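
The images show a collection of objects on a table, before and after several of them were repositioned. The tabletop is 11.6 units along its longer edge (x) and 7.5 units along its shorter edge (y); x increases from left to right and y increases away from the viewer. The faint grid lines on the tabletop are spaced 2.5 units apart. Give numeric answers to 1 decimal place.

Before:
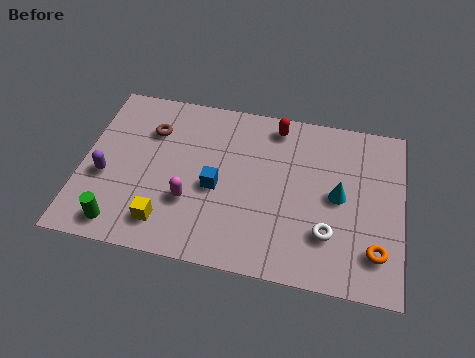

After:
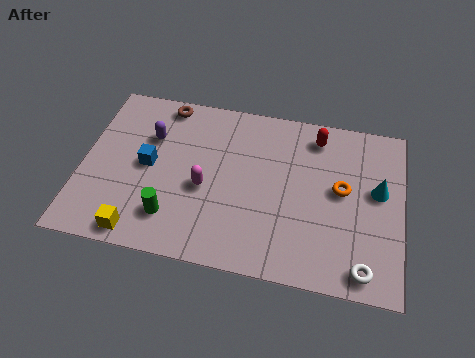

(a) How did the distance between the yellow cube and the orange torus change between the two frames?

+0.3

Before: roughly 7.5 units apart; after: 7.8. That's 0.3 units further apart.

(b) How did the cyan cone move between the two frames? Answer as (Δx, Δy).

(1.4, 0.5)

The cyan cone started near (9.3, 3.8) and ended near (10.7, 4.3).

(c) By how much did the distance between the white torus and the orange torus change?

+1.6

Before: roughly 1.7 units apart; after: 3.3. That's 1.6 units further apart.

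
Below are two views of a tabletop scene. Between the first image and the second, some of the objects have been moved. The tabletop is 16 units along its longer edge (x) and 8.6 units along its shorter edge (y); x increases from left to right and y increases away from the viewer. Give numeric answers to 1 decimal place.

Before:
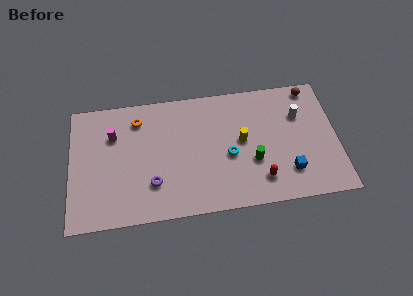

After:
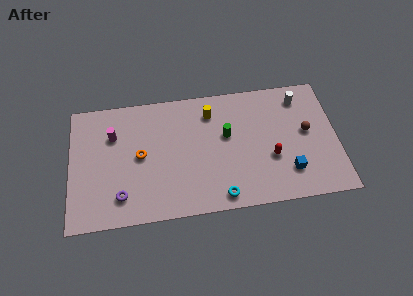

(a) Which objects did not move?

the magenta cylinder and the blue cube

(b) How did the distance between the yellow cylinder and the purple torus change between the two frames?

+1.6

Before: roughly 5.8 units apart; after: 7.4. That's 1.6 units further apart.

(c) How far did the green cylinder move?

2.5

The green cylinder was near (10.9, 3.1) before and (9.4, 5.1) after, so it travelled √(1.5² + 2.0²) ≈ 2.5 units.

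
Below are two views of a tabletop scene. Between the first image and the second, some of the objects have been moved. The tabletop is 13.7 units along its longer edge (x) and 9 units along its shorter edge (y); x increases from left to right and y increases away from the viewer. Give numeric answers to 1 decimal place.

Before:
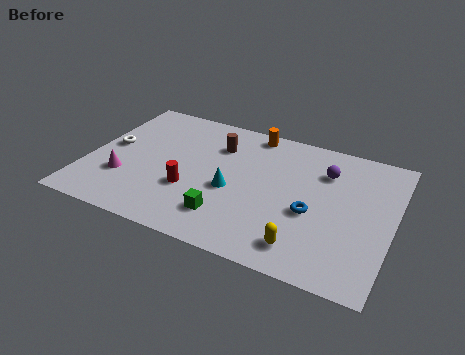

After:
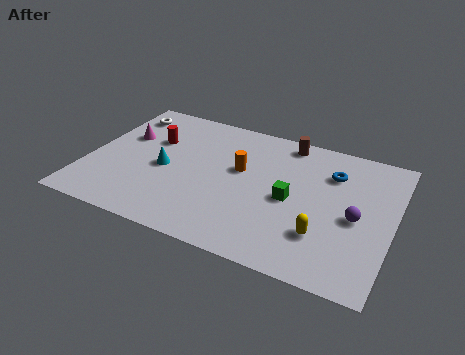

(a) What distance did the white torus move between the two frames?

2.6

The white torus moved from about (0.9, 4.8) to (1.1, 7.4), a distance of √(0.2² + 2.6²) ≈ 2.6.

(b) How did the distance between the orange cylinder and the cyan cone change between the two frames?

-0.8

The distance was about 4.3 in the first image and 3.5 in the second, so they moved 0.8 units closer together.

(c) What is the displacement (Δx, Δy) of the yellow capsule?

(0.7, 1.0)

The yellow capsule was at about (10.1, 1.5) and moved to about (10.8, 2.5).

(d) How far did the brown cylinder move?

3.3

From (5.6, 6.6) to (8.6, 8.0), the brown cylinder covered √(3.0² + 1.4²) ≈ 3.3 units.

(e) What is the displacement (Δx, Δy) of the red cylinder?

(-2.1, 2.8)

The red cylinder was at about (4.8, 3.1) and moved to about (2.7, 5.9).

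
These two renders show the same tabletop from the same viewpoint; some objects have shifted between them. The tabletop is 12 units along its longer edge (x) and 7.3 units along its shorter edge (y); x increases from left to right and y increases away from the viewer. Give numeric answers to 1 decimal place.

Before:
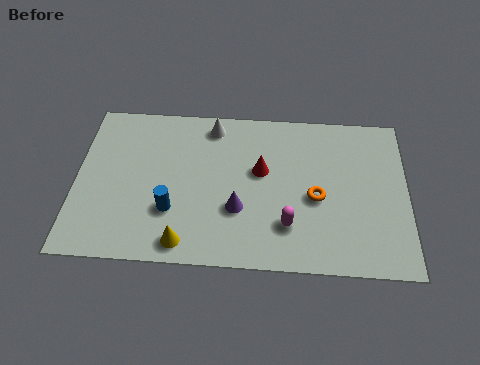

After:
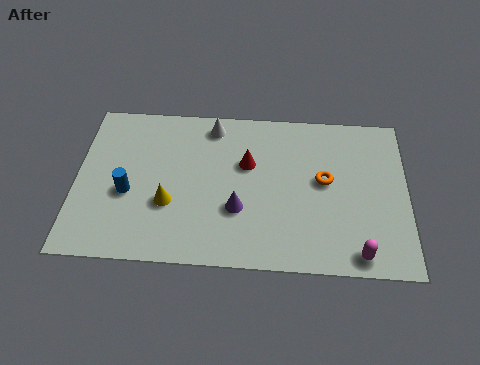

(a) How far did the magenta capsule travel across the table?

2.7

From (7.7, 1.9) to (10.2, 0.8), the magenta capsule covered √(2.5² + 1.1²) ≈ 2.7 units.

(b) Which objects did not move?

the white cone and the purple cone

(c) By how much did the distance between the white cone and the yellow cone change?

-1.5

They were about 5.5 units apart before and 4.0 after — 1.5 units closer together.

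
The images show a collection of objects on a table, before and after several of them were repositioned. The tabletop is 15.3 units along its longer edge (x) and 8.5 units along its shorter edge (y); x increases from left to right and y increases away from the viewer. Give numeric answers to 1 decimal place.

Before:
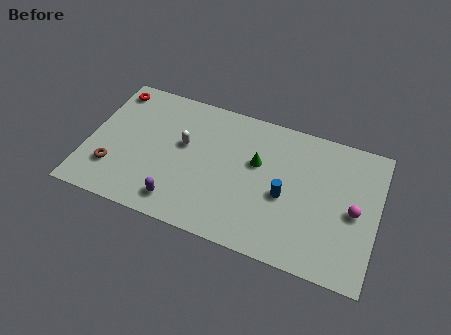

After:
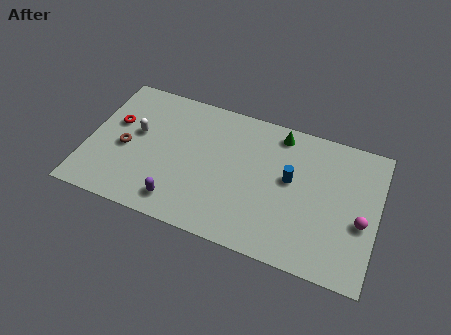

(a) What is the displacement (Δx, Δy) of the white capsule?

(-2.5, -0.1)

The white capsule was at about (5.0, 5.0) and moved to about (2.5, 4.9).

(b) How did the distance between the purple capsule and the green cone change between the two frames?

+2.3

The distance was about 5.4 in the first image and 7.7 in the second, so they moved 2.3 units further apart.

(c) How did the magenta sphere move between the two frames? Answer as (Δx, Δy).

(0.4, -0.5)

The magenta sphere started near (14.1, 4.0) and ended near (14.5, 3.5).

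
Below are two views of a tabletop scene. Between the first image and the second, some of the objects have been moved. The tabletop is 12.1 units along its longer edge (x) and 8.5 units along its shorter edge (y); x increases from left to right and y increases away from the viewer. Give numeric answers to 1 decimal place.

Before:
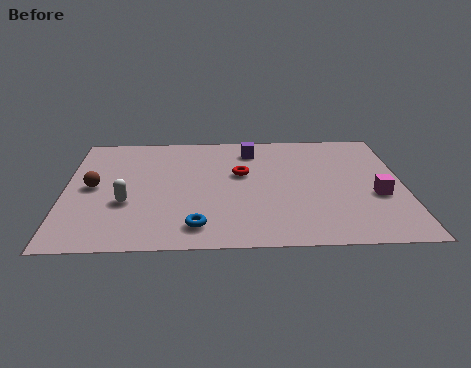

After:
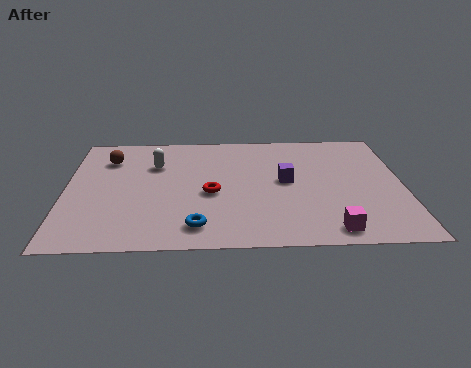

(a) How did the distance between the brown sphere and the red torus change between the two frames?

-0.8

The distance was about 5.4 in the first image and 4.6 in the second, so they moved 0.8 units closer together.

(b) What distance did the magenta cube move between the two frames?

2.9

The magenta cube moved from about (11.1, 3.3) to (9.4, 1.0), a distance of √(1.7² + 2.3²) ≈ 2.9.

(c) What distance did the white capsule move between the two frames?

3.0

The white capsule was near (2.2, 3.1) before and (3.2, 5.9) after, so it travelled √(1.0² + 2.8²) ≈ 3.0 units.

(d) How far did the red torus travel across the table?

1.8

The red torus moved from about (6.3, 5.1) to (5.2, 3.7), a distance of √(1.1² + 1.4²) ≈ 1.8.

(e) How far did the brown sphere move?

2.2

The brown sphere moved from about (1.0, 4.3) to (1.5, 6.4), a distance of √(0.5² + 2.1²) ≈ 2.2.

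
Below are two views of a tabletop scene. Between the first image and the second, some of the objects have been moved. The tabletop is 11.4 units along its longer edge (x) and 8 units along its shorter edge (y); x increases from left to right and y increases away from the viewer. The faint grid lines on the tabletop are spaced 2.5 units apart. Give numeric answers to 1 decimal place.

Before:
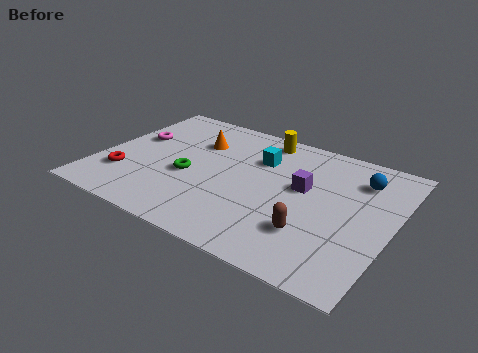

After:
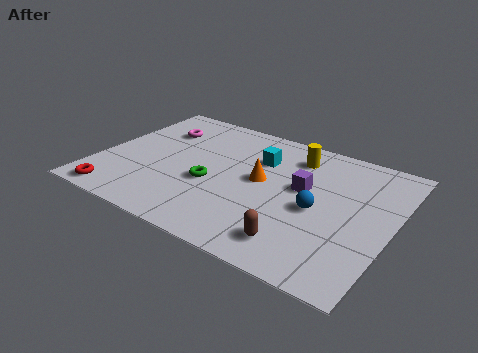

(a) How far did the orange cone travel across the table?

3.1

The orange cone was near (3.5, 5.6) before and (6.3, 4.3) after, so it travelled √(2.8² + 1.3²) ≈ 3.1 units.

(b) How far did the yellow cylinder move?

1.5

The yellow cylinder moved from about (5.9, 7.0) to (7.3, 6.4), a distance of √(1.4² + 0.6²) ≈ 1.5.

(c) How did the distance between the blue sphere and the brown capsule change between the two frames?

-1.9

They were about 4.1 units apart before and 2.2 after — 1.9 units closer together.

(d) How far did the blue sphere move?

2.8

From (9.9, 6.1) to (8.6, 3.6), the blue sphere covered √(1.3² + 2.5²) ≈ 2.8 units.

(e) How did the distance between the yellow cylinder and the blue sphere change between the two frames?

-1.0

Before: roughly 4.1 units apart; after: 3.1. That's 1.0 units closer together.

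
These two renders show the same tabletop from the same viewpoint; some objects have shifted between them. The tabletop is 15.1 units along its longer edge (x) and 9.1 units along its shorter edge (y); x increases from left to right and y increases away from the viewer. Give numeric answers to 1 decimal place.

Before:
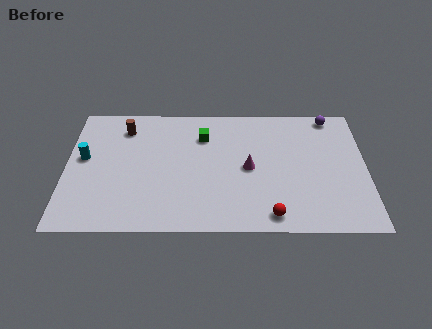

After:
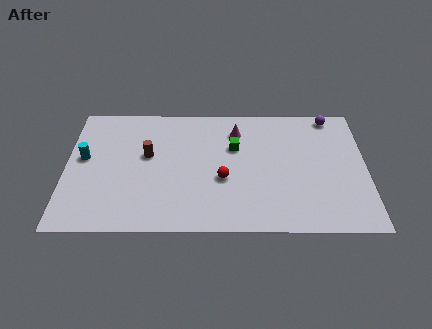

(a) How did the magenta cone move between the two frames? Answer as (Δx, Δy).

(-0.6, 2.7)

The magenta cone started near (9.2, 4.4) and ended near (8.6, 7.1).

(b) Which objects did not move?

the purple sphere and the cyan cylinder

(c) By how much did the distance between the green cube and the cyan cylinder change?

+1.4

They were about 6.2 units apart before and 7.6 after — 1.4 units further apart.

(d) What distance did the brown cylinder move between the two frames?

2.3

The brown cylinder was near (2.9, 7.3) before and (4.1, 5.3) after, so it travelled √(1.2² + 2.0²) ≈ 2.3 units.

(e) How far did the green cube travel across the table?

1.8

The green cube was near (6.9, 6.7) before and (8.5, 5.9) after, so it travelled √(1.6² + 0.8²) ≈ 1.8 units.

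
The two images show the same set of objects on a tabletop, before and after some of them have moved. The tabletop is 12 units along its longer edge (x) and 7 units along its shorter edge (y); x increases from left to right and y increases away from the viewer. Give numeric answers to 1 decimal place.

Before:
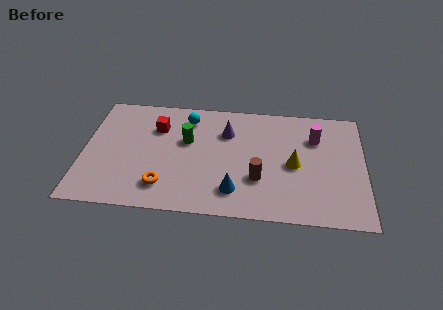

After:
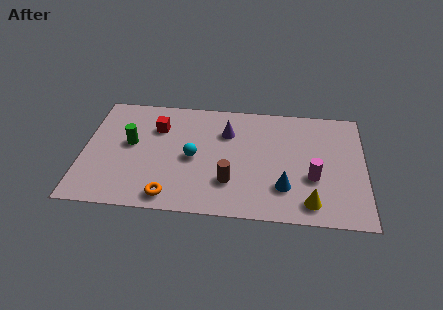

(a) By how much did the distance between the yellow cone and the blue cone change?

-1.7

Before: roughly 3.1 units apart; after: 1.4. That's 1.7 units closer together.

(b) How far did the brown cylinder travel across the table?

1.2

The brown cylinder moved from about (7.5, 2.3) to (6.3, 2.0), a distance of √(1.2² + 0.3²) ≈ 1.2.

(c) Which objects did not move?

the red cube and the purple cone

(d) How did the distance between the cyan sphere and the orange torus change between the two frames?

-1.7

They were about 4.3 units apart before and 2.6 after — 1.7 units closer together.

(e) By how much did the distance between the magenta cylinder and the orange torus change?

-1.1

They were about 7.3 units apart before and 6.2 after — 1.1 units closer together.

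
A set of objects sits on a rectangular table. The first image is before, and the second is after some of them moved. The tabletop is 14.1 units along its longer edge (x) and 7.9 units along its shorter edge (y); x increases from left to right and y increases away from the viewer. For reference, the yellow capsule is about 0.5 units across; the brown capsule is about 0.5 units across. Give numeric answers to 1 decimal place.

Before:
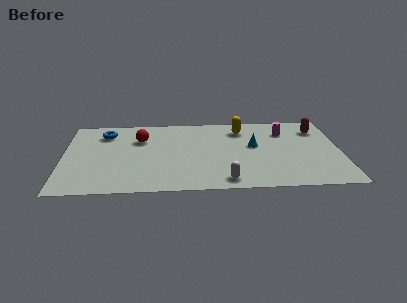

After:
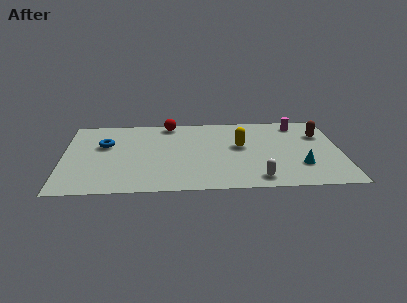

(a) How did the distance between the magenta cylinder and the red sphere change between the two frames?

-0.8

The distance was about 7.4 in the first image and 6.6 in the second, so they moved 0.8 units closer together.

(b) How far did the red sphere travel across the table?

2.2

The red sphere was near (3.9, 5.5) before and (5.4, 7.1) after, so it travelled √(1.5² + 1.6²) ≈ 2.2 units.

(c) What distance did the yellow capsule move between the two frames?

1.8

From (9.1, 6.3) to (9.0, 4.5), the yellow capsule covered √(0.1² + 1.8²) ≈ 1.8 units.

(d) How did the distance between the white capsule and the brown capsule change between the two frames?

-1.5

They were about 7.0 units apart before and 5.5 after — 1.5 units closer together.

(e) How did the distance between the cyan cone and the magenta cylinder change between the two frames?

+2.3

They were about 2.1 units apart before and 4.4 after — 2.3 units further apart.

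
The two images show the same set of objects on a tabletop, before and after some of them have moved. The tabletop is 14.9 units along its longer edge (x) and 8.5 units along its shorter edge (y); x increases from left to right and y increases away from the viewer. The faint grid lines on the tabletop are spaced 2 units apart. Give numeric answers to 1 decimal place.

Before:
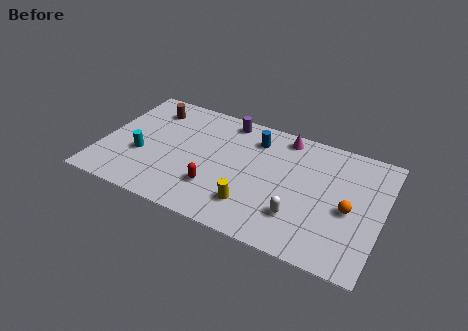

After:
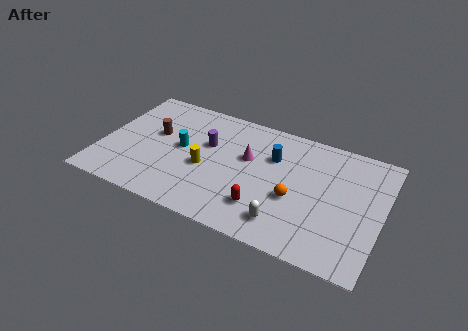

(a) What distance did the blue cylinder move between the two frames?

1.4

The blue cylinder moved from about (7.9, 6.7) to (9.0, 5.8), a distance of √(1.1² + 0.9²) ≈ 1.4.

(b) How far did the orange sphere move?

2.8

From (13.2, 3.8) to (10.4, 3.4), the orange sphere covered √(2.8² + 0.4²) ≈ 2.8 units.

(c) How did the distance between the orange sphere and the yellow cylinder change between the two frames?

-0.4

They were about 5.2 units apart before and 4.8 after — 0.4 units closer together.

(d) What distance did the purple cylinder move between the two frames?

2.3

The purple cylinder was near (6.3, 7.5) before and (5.5, 5.3) after, so it travelled √(0.8² + 2.2²) ≈ 2.3 units.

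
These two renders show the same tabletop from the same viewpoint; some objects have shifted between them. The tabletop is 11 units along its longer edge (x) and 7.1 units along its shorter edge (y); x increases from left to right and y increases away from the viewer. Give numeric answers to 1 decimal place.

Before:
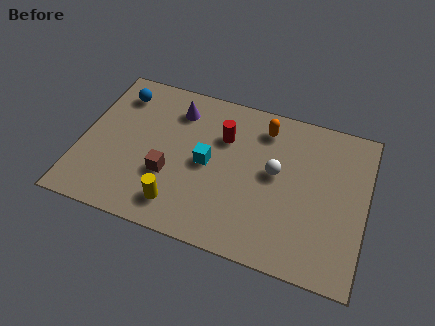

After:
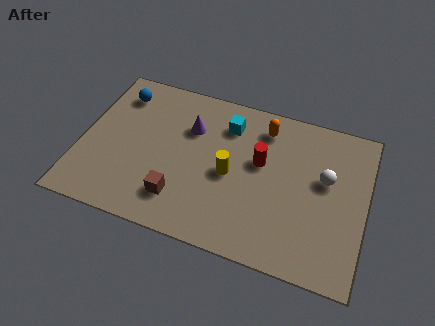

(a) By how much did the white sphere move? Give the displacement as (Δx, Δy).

(1.9, 0.3)

The white sphere started near (7.5, 3.9) and ended near (9.4, 4.2).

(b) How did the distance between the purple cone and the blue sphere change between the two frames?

+0.7

They were about 2.3 units apart before and 3.0 after — 0.7 units further apart.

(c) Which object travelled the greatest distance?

the yellow cylinder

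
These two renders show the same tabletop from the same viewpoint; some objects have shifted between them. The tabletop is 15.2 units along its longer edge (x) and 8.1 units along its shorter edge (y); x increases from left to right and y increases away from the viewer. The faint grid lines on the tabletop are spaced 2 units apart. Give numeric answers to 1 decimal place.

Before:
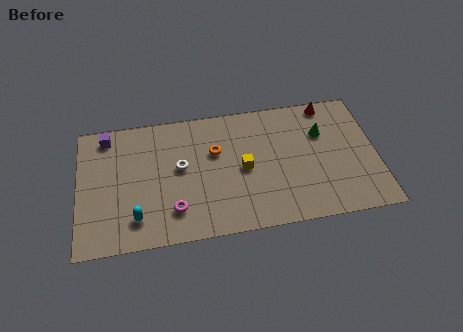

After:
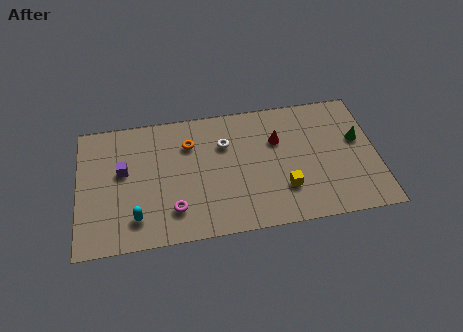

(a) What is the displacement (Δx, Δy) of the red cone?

(-2.7, -1.9)

The red cone started near (12.9, 7.3) and ended near (10.2, 5.4).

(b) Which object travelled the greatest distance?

the red cone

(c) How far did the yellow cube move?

2.6

The yellow cube was near (8.4, 3.9) before and (10.4, 2.3) after, so it travelled √(2.0² + 1.6²) ≈ 2.6 units.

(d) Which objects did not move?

the magenta torus and the cyan capsule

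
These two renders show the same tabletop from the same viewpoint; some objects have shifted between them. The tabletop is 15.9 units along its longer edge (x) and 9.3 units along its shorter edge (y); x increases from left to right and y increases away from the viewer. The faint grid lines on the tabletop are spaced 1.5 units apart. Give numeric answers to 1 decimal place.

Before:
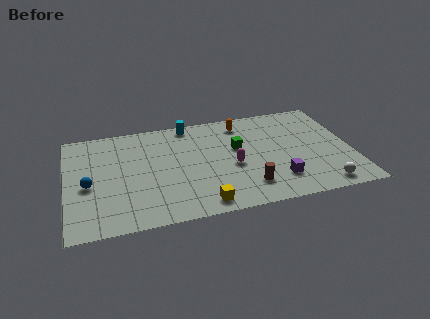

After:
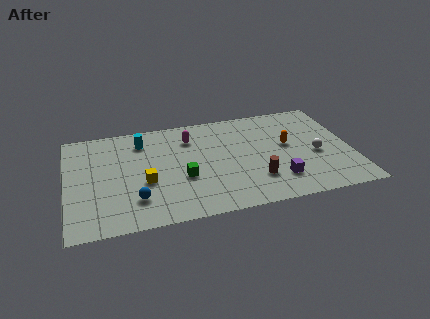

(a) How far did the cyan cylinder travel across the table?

2.9

The cyan cylinder moved from about (7.0, 8.4) to (4.3, 7.4), a distance of √(2.7² + 1.0²) ≈ 2.9.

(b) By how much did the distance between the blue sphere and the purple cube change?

-2.7

Before: roughly 10.6 units apart; after: 7.9. That's 2.7 units closer together.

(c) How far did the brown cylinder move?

0.7

The brown cylinder was near (9.9, 2.0) before and (10.4, 2.5) after, so it travelled √(0.5² + 0.5²) ≈ 0.7 units.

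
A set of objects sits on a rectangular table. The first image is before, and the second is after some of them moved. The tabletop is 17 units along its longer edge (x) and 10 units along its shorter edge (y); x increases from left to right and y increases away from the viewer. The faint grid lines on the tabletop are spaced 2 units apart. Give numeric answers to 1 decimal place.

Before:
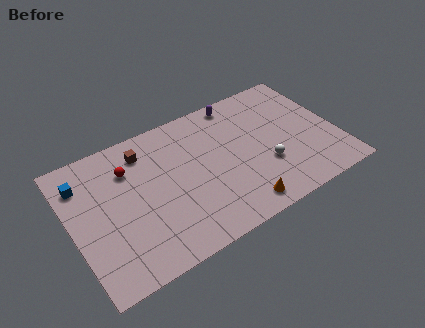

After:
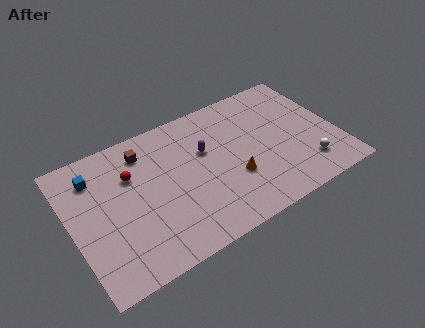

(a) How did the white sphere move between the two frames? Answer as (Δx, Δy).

(2.5, -1.2)

From the two frames, the white sphere sits at roughly (12.2, 3.4) before and (14.7, 2.2) after.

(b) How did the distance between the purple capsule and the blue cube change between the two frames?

-3.3

The distance was about 10.4 in the first image and 7.1 in the second, so they moved 3.3 units closer together.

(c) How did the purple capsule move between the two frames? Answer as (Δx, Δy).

(-2.6, -2.7)

From the two frames, the purple capsule sits at roughly (11.3, 9.0) before and (8.7, 6.3) after.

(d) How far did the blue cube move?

0.8

The blue cube was near (1.0, 7.7) before and (1.8, 7.8) after, so it travelled √(0.8² + 0.1²) ≈ 0.8 units.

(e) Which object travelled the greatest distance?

the purple capsule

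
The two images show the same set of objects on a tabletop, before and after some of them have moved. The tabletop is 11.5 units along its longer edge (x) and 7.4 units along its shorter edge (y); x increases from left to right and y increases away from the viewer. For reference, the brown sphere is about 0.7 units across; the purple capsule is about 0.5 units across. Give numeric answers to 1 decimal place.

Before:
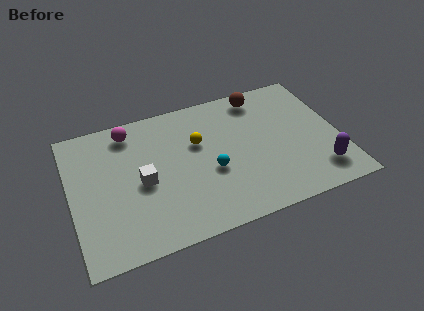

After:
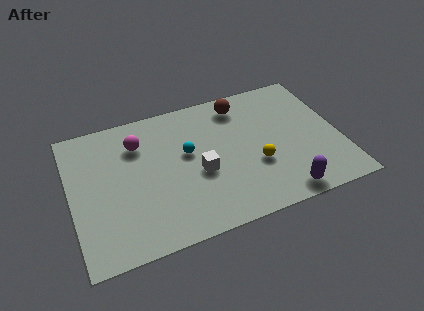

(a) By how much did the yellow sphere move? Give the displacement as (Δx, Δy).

(2.3, -2.0)

The yellow sphere started near (5.5, 4.7) and ended near (7.8, 2.7).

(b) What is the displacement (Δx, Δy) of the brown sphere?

(-0.9, -0.2)

The brown sphere was at about (8.4, 6.4) and moved to about (7.5, 6.2).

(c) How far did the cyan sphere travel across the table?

1.6

The cyan sphere moved from about (5.9, 3.0) to (5.0, 4.3), a distance of √(0.9² + 1.3²) ≈ 1.6.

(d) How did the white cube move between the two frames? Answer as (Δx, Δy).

(2.4, -0.3)

The white cube was at about (3.0, 3.4) and moved to about (5.4, 3.1).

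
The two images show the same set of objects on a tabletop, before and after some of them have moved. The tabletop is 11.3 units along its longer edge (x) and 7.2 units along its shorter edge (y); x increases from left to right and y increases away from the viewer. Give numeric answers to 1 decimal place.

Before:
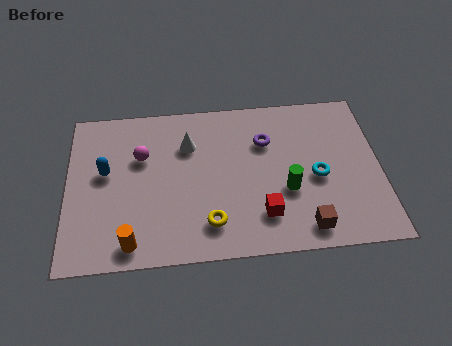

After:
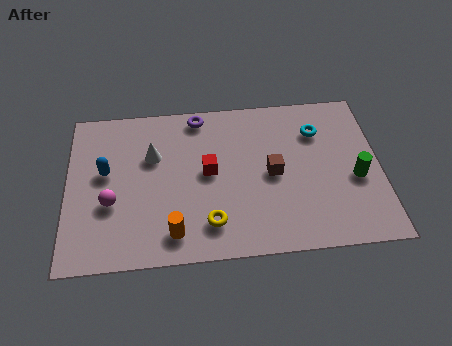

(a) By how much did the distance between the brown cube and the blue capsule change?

-1.7

The distance was about 7.7 in the first image and 6.0 in the second, so they moved 1.7 units closer together.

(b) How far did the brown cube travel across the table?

2.7

The brown cube was near (8.5, 1.0) before and (7.4, 3.5) after, so it travelled √(1.1² + 2.5²) ≈ 2.7 units.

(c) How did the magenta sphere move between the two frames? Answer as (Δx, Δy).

(-1.1, -2.0)

The magenta sphere was at about (2.7, 4.7) and moved to about (1.6, 2.7).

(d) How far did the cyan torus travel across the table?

2.1

From (9.0, 3.2) to (9.1, 5.3), the cyan torus covered √(0.1² + 2.1²) ≈ 2.1 units.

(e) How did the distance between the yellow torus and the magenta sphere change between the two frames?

-0.3

The distance was about 4.0 in the first image and 3.7 in the second, so they moved 0.3 units closer together.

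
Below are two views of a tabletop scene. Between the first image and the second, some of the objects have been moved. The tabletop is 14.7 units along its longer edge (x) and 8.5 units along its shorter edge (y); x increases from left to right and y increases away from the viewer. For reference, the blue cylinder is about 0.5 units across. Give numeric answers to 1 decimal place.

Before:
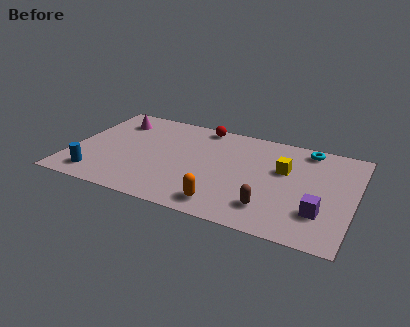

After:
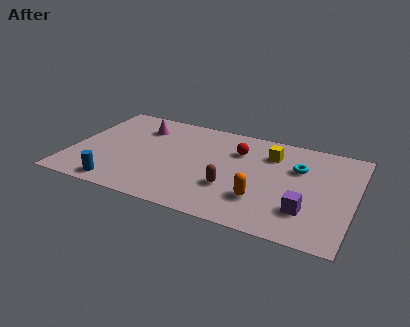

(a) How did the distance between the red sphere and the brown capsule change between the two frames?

-3.9

They were about 7.2 units apart before and 3.3 after — 3.9 units closer together.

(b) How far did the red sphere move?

2.6

The red sphere was near (6.4, 7.7) before and (8.5, 6.1) after, so it travelled √(2.1² + 1.6²) ≈ 2.6 units.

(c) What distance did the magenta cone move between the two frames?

1.4

The magenta cone moved from about (1.9, 6.7) to (3.3, 6.5), a distance of √(1.4² + 0.2²) ≈ 1.4.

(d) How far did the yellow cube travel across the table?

1.4

The yellow cube was near (11.0, 5.3) before and (10.2, 6.4) after, so it travelled √(0.8² + 1.1²) ≈ 1.4 units.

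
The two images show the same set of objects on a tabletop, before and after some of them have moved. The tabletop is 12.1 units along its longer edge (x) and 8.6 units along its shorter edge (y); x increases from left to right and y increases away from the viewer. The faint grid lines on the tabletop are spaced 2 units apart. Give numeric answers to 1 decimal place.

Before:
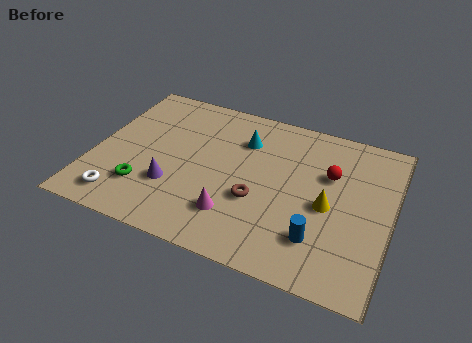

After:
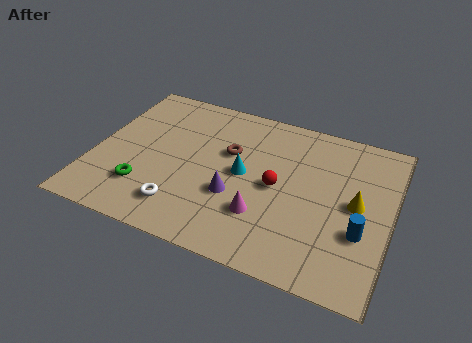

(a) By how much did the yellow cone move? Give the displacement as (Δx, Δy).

(1.1, 0.5)

The yellow cone was at about (9.6, 3.9) and moved to about (10.7, 4.4).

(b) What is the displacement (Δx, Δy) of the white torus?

(2.4, 0.4)

The white torus started near (1.5, 1.3) and ended near (3.9, 1.7).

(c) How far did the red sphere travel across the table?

2.4

The red sphere was near (9.5, 5.6) before and (7.5, 4.2) after, so it travelled √(2.0² + 1.4²) ≈ 2.4 units.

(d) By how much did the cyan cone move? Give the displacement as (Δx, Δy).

(0.2, -1.9)

The cyan cone started near (5.9, 6.3) and ended near (6.1, 4.4).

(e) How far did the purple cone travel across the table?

2.5

From (3.4, 2.7) to (5.9, 3.1), the purple cone covered √(2.5² + 0.4²) ≈ 2.5 units.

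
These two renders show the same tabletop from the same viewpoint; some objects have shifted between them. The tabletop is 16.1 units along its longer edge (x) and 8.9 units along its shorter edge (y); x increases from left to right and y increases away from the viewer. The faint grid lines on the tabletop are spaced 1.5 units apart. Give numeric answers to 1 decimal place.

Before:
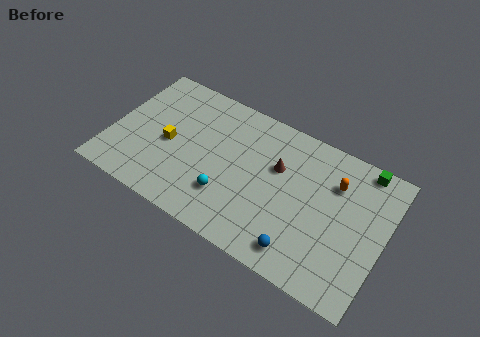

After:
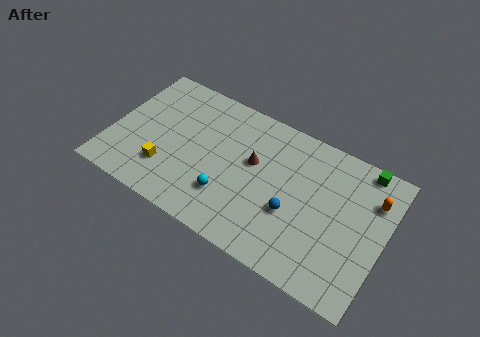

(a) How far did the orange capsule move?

2.2

The orange capsule moved from about (13.0, 6.4) to (15.2, 6.5), a distance of √(2.2² + 0.1²) ≈ 2.2.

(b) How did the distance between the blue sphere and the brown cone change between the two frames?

-1.5

Before: roughly 4.7 units apart; after: 3.2. That's 1.5 units closer together.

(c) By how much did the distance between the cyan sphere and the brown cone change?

-1.1

Before: roughly 4.1 units apart; after: 3.0. That's 1.1 units closer together.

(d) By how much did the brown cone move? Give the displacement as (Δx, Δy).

(-1.4, -0.4)

The brown cone was at about (9.7, 5.7) and moved to about (8.3, 5.3).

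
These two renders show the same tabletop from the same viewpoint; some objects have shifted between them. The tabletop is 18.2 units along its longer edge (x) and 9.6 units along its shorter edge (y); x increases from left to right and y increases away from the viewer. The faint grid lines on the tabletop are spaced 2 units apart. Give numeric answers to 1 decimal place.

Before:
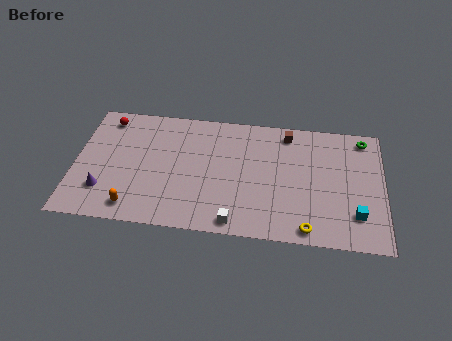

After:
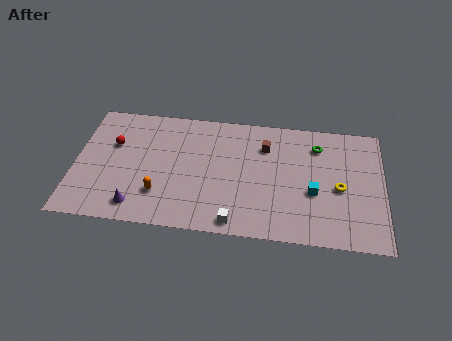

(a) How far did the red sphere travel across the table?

2.1

From (1.7, 8.2) to (2.2, 6.2), the red sphere covered √(0.5² + 2.0²) ≈ 2.1 units.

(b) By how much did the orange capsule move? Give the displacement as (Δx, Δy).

(1.5, 1.2)

The orange capsule started near (3.6, 1.4) and ended near (5.1, 2.6).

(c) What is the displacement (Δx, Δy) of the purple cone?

(2.0, -1.0)

The purple cone started near (1.8, 2.5) and ended near (3.8, 1.5).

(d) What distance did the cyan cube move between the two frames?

2.9

From (16.6, 2.4) to (14.1, 3.8), the cyan cube covered √(2.5² + 1.4²) ≈ 2.9 units.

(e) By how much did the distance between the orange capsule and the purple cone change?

-0.4

Before: roughly 2.1 units apart; after: 1.7. That's 0.4 units closer together.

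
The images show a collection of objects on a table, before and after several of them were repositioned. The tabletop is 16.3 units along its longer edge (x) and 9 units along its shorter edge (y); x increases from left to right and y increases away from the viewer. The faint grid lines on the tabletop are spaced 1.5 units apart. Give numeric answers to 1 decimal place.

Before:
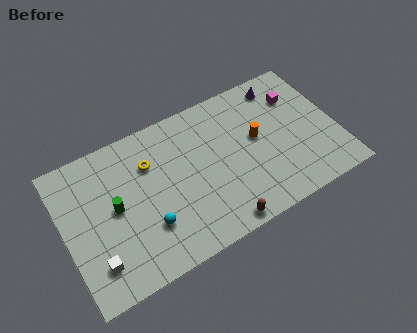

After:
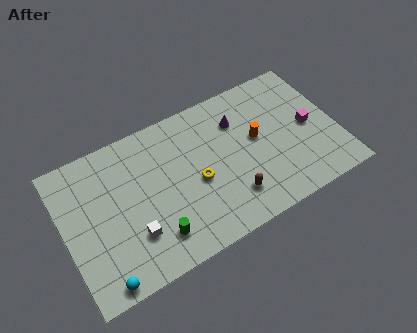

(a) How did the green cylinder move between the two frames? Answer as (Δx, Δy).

(2.0, -2.8)

From the two frames, the green cylinder sits at roughly (3.0, 4.7) before and (5.0, 1.9) after.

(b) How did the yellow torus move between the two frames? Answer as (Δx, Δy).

(2.5, -2.4)

From the two frames, the yellow torus sits at roughly (5.3, 6.4) before and (7.8, 4.0) after.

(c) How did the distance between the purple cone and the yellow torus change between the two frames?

-4.4

They were about 8.3 units apart before and 3.9 after — 4.4 units closer together.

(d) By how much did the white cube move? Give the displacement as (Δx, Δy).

(2.3, 0.6)

From the two frames, the white cube sits at roughly (1.5, 2.0) before and (3.8, 2.6) after.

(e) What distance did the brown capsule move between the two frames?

1.6

From (8.7, 0.8) to (9.6, 2.1), the brown capsule covered √(0.9² + 1.3²) ≈ 1.6 units.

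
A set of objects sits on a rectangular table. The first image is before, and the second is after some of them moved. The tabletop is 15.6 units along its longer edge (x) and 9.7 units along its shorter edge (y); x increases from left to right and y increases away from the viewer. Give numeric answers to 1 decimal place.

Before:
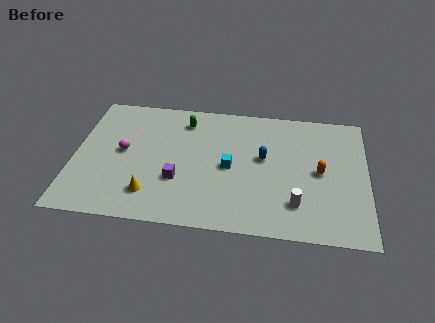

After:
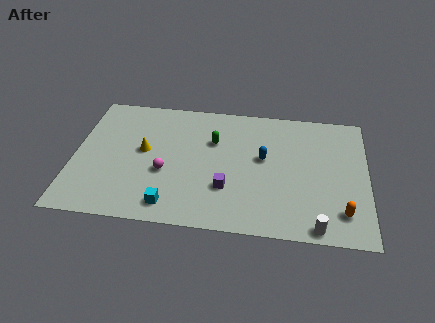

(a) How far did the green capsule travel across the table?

2.1

From (5.8, 7.9) to (7.4, 6.5), the green capsule covered √(1.6² + 1.4²) ≈ 2.1 units.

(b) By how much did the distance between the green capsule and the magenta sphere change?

-0.6

Before: roughly 4.3 units apart; after: 3.7. That's 0.6 units closer together.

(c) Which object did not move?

the blue capsule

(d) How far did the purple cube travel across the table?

2.6

From (5.6, 3.3) to (8.2, 3.0), the purple cube covered √(2.6² + 0.3²) ≈ 2.6 units.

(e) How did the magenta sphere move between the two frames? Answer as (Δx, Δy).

(2.3, -1.3)

The magenta sphere started near (2.6, 5.1) and ended near (4.9, 3.8).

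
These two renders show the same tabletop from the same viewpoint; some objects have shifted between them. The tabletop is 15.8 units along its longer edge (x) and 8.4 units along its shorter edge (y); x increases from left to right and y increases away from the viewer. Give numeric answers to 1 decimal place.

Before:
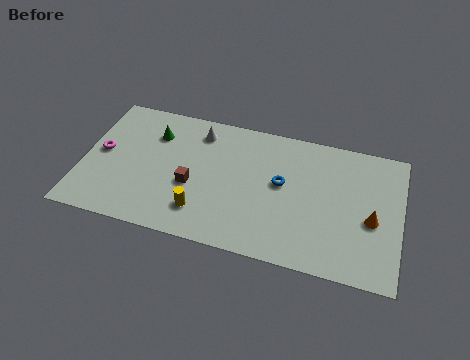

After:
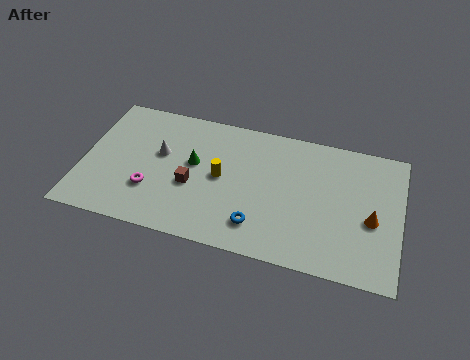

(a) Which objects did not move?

the orange cone and the brown cube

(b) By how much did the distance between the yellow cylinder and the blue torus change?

-1.5

Before: roughly 4.7 units apart; after: 3.2. That's 1.5 units closer together.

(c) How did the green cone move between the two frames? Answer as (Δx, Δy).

(2.1, -1.4)

The green cone was at about (3.4, 6.2) and moved to about (5.5, 4.8).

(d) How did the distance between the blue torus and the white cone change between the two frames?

+1.2

They were about 4.8 units apart before and 6.0 after — 1.2 units further apart.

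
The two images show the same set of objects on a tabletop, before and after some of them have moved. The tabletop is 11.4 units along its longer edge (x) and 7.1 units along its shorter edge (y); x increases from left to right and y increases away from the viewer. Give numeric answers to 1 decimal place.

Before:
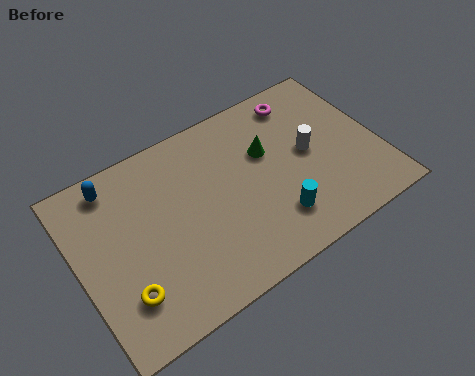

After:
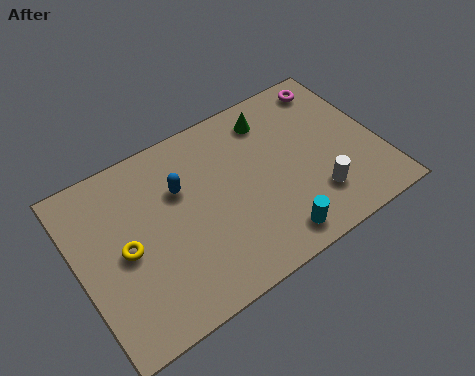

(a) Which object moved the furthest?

the blue capsule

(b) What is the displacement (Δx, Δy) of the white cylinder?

(-0.1, -1.9)

The white cylinder was at about (8.8, 3.7) and moved to about (8.7, 1.8).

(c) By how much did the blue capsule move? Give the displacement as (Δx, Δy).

(2.3, -1.4)

The blue capsule was at about (1.7, 6.1) and moved to about (4.0, 4.7).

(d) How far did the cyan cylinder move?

0.7

The cyan cylinder moved from about (7.1, 1.7) to (6.9, 1.0), a distance of √(0.2² + 0.7²) ≈ 0.7.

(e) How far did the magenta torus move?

1.3

The magenta torus moved from about (8.9, 6.0) to (10.2, 6.1), a distance of √(1.3² + 0.1²) ≈ 1.3.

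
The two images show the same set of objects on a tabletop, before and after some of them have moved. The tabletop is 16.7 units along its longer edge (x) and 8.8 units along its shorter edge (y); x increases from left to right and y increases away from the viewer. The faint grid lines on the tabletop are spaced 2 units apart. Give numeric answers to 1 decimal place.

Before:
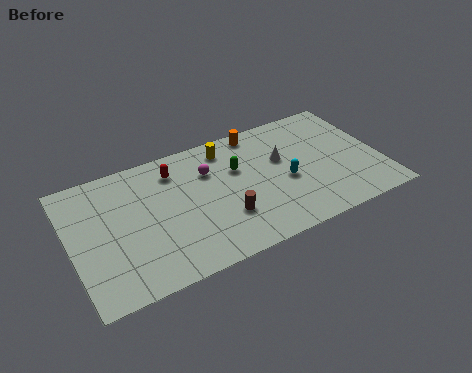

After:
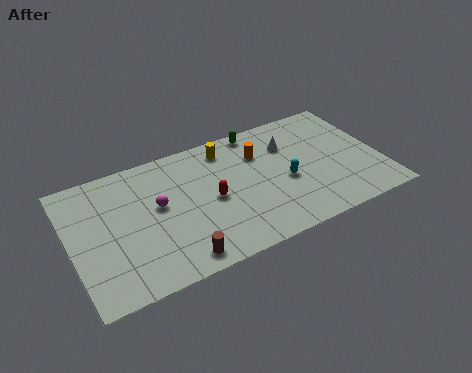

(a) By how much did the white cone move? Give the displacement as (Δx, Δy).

(0.5, 0.9)

The white cone started near (11.5, 5.4) and ended near (12.0, 6.3).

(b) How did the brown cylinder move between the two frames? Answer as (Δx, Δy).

(-2.7, -1.6)

The brown cylinder was at about (8.0, 2.7) and moved to about (5.3, 1.1).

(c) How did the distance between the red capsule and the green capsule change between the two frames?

+1.3

The distance was about 3.5 in the first image and 4.8 in the second, so they moved 1.3 units further apart.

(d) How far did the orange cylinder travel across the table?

1.6

From (10.5, 7.9) to (10.4, 6.3), the orange cylinder covered √(0.1² + 1.6²) ≈ 1.6 units.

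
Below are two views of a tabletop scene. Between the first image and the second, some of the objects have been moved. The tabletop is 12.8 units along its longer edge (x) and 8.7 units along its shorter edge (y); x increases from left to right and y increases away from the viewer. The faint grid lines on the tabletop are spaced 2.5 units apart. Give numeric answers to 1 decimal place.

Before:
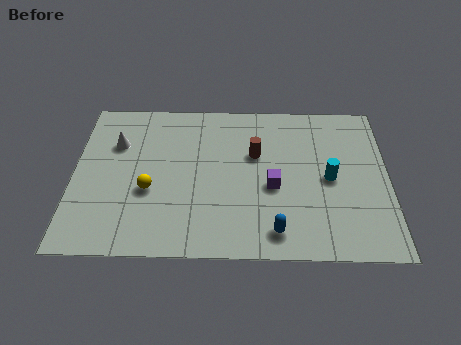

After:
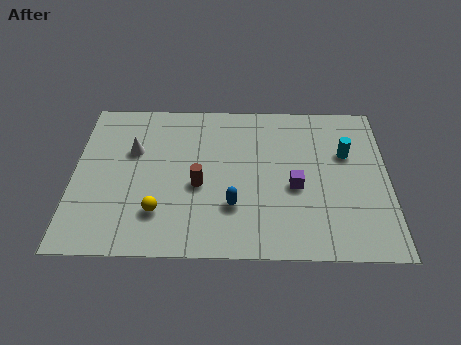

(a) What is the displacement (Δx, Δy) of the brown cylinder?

(-2.3, -1.8)

The brown cylinder started near (7.4, 5.5) and ended near (5.1, 3.7).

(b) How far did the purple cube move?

0.9

The purple cube moved from about (8.1, 3.7) to (9.0, 3.7), a distance of √(0.9² + 0.0²) ≈ 0.9.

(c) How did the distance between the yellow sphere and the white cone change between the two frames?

+0.6

Before: roughly 3.0 units apart; after: 3.6. That's 0.6 units further apart.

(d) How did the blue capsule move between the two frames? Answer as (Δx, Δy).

(-1.7, 1.3)

The blue capsule started near (8.2, 1.3) and ended near (6.5, 2.6).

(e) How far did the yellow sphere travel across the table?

1.3

From (3.1, 3.4) to (3.5, 2.2), the yellow sphere covered √(0.4² + 1.2²) ≈ 1.3 units.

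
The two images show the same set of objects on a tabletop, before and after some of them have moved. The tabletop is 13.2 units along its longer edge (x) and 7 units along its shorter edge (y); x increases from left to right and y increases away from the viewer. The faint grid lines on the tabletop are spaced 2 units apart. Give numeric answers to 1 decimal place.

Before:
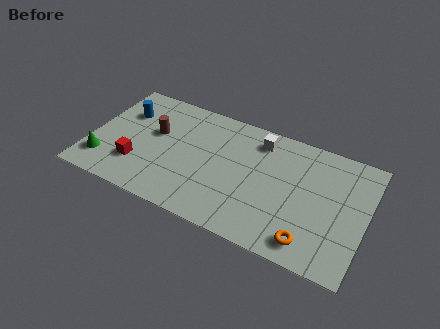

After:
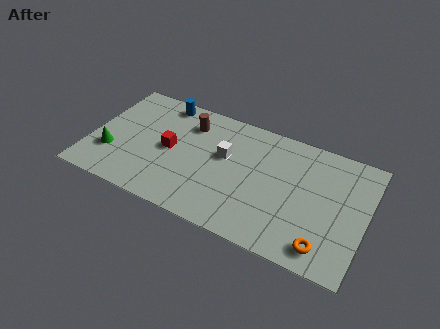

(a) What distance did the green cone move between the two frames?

0.7

The green cone moved from about (0.8, 1.6) to (1.1, 2.2), a distance of √(0.3² + 0.6²) ≈ 0.7.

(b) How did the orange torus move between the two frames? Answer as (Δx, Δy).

(0.7, 0.0)

The orange torus was at about (10.8, 1.1) and moved to about (11.5, 1.1).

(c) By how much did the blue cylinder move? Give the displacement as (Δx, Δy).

(1.7, 1.3)

The blue cylinder started near (1.4, 4.9) and ended near (3.1, 6.2).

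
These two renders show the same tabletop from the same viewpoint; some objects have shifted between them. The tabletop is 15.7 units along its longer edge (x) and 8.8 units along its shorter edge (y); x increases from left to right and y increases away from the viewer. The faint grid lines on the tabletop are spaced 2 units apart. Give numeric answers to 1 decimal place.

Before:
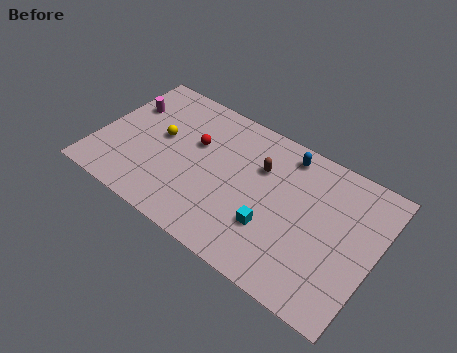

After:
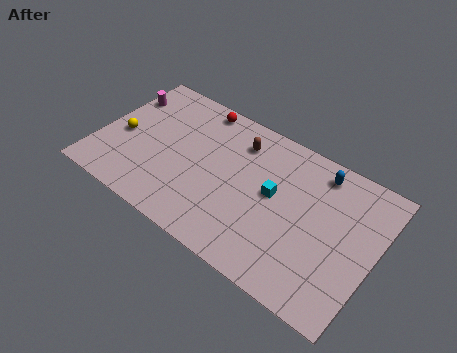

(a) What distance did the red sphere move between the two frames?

2.4

The red sphere moved from about (5.3, 5.5) to (5.0, 7.9), a distance of √(0.3² + 2.4²) ≈ 2.4.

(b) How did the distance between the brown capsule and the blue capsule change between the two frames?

+2.5

The distance was about 2.0 in the first image and 4.5 in the second, so they moved 2.5 units further apart.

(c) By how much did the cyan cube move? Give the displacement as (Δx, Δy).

(-0.2, 2.0)

The cyan cube started near (10.2, 2.8) and ended near (10.0, 4.8).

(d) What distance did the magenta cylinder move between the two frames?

0.6

From (1.2, 6.0) to (0.8, 6.5), the magenta cylinder covered √(0.4² + 0.5²) ≈ 0.6 units.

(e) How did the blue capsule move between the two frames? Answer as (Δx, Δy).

(1.9, -0.1)

The blue capsule was at about (10.2, 7.6) and moved to about (12.1, 7.5).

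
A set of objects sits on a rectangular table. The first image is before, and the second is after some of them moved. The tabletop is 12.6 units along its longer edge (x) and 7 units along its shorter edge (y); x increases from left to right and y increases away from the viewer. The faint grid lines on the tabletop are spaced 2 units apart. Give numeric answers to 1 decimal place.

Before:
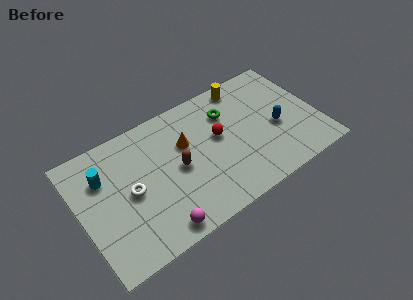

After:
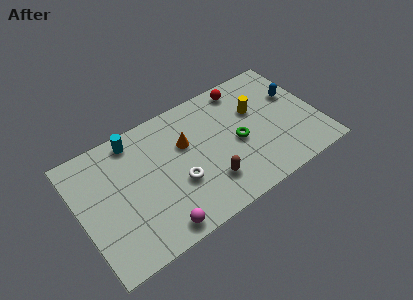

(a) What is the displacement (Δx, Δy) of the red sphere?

(1.7, 2.1)

The red sphere started near (7.4, 4.0) and ended near (9.1, 6.1).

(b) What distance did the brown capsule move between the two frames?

2.1

The brown capsule moved from about (5.1, 3.4) to (6.5, 1.8), a distance of √(1.4² + 1.6²) ≈ 2.1.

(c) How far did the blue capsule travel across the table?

1.8

The blue capsule moved from about (10.4, 3.0) to (11.6, 4.4), a distance of √(1.2² + 1.4²) ≈ 1.8.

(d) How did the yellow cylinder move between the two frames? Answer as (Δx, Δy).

(0.3, -1.7)

The yellow cylinder was at about (9.2, 6.2) and moved to about (9.5, 4.5).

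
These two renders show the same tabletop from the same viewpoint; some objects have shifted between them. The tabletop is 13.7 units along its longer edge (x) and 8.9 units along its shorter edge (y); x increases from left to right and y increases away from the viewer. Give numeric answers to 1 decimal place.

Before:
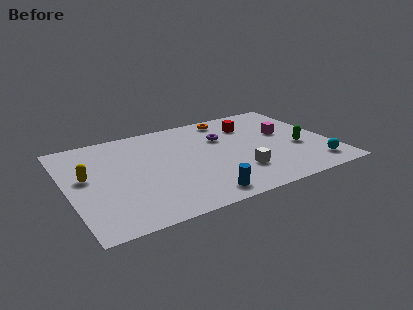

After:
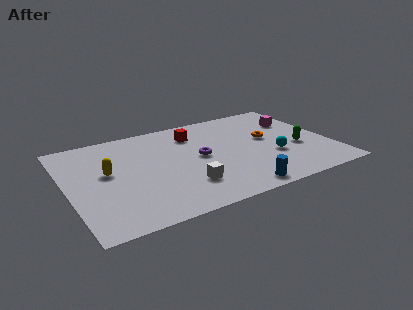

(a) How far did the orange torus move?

3.3

From (8.9, 7.8) to (10.6, 5.0), the orange torus covered √(1.7² + 2.8²) ≈ 3.3 units.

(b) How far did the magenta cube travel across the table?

1.3

The magenta cube moved from about (11.5, 5.2) to (12.3, 6.2), a distance of √(0.8² + 1.0²) ≈ 1.3.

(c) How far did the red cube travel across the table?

3.0

The red cube was near (9.9, 6.7) before and (6.9, 6.9) after, so it travelled √(3.0² + 0.2²) ≈ 3.0 units.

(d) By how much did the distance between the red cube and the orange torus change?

+2.7

Before: roughly 1.5 units apart; after: 4.2. That's 2.7 units further apart.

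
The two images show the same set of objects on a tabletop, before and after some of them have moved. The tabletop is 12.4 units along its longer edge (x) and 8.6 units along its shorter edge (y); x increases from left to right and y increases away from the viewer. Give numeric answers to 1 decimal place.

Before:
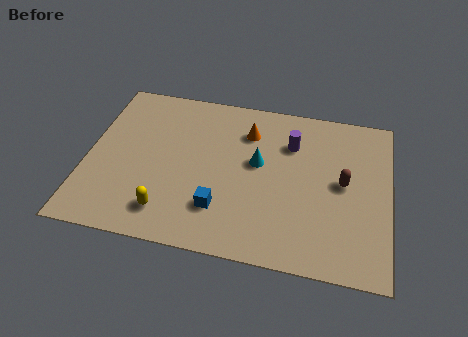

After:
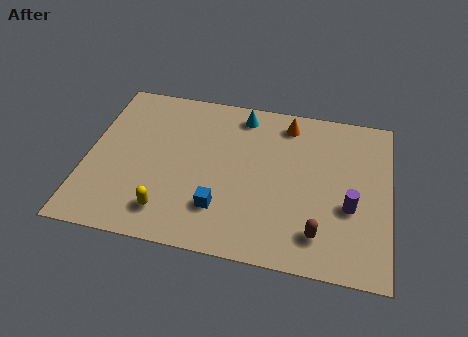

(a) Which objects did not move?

the blue cube and the yellow capsule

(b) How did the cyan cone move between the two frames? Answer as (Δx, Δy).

(-0.8, 2.5)

The cyan cone was at about (7.0, 4.9) and moved to about (6.2, 7.4).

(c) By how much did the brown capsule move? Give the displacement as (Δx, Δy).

(-0.9, -2.8)

The brown capsule started near (10.5, 4.5) and ended near (9.6, 1.7).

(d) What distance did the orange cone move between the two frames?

1.8

The orange cone was near (6.5, 6.5) before and (8.1, 7.3) after, so it travelled √(1.6² + 0.8²) ≈ 1.8 units.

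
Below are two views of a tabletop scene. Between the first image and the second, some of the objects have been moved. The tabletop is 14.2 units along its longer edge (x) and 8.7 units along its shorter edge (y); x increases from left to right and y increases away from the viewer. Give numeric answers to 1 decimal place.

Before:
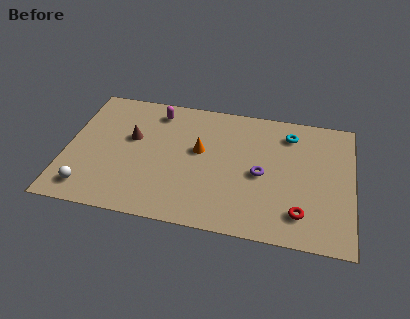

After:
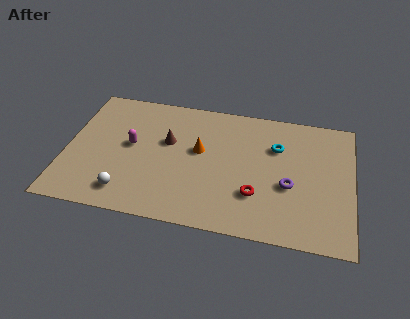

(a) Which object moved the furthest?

the magenta capsule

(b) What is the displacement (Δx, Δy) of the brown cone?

(1.8, 0.1)

The brown cone was at about (3.2, 5.2) and moved to about (5.0, 5.3).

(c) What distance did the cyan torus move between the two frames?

1.2

From (11.0, 7.0) to (10.4, 6.0), the cyan torus covered √(0.6² + 1.0²) ≈ 1.2 units.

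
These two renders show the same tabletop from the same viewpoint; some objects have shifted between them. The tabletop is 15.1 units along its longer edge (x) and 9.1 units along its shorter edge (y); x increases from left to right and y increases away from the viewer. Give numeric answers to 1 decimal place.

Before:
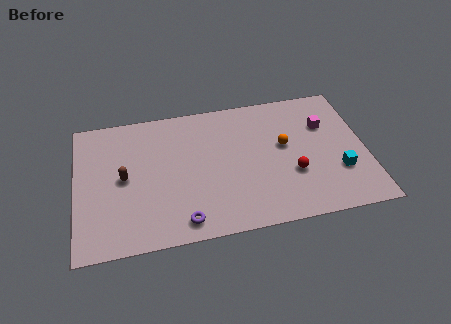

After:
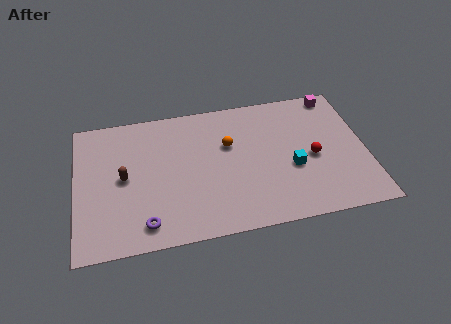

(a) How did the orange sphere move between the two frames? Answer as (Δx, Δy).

(-2.9, 0.6)

The orange sphere started near (10.9, 5.2) and ended near (8.0, 5.8).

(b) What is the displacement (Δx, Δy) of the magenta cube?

(0.7, 2.0)

The magenta cube was at about (13.1, 6.2) and moved to about (13.8, 8.2).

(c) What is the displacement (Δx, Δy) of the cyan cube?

(-2.4, 0.7)

The cyan cube started near (13.6, 2.9) and ended near (11.2, 3.6).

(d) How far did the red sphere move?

1.4

The red sphere moved from about (11.2, 3.2) to (12.3, 4.1), a distance of √(1.1² + 0.9²) ≈ 1.4.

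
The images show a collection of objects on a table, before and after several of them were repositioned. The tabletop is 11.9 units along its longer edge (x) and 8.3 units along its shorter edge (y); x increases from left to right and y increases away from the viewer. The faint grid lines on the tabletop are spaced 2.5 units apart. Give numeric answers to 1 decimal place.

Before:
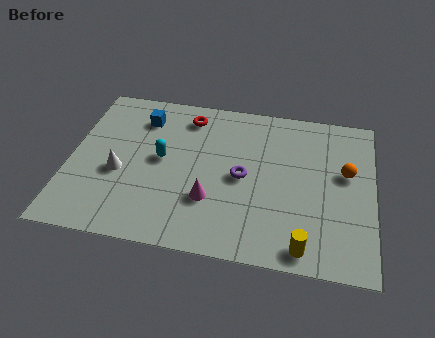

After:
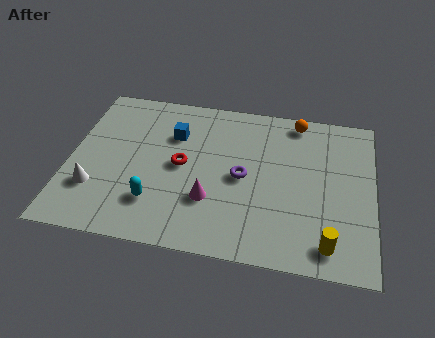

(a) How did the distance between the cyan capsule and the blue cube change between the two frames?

+1.4

Before: roughly 2.3 units apart; after: 3.7. That's 1.4 units further apart.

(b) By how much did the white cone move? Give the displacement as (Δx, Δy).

(-0.9, -1.0)

The white cone started near (2.0, 3.4) and ended near (1.1, 2.4).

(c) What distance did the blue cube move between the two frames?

1.5

The blue cube was near (2.7, 6.5) before and (4.0, 5.8) after, so it travelled √(1.3² + 0.7²) ≈ 1.5 units.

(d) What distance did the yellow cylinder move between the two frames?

0.9

From (9.3, 0.9) to (10.2, 1.2), the yellow cylinder covered √(0.9² + 0.3²) ≈ 0.9 units.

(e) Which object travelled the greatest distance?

the orange sphere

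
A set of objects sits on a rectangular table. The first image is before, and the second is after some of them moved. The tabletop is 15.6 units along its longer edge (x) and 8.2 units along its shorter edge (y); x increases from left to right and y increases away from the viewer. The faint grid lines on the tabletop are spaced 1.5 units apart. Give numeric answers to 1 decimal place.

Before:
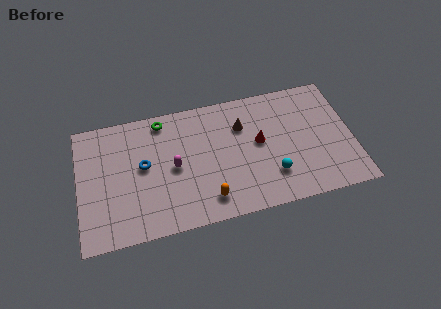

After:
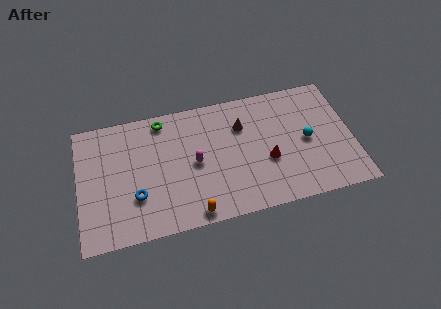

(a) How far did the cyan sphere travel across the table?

2.8

From (10.9, 2.2) to (13.0, 4.0), the cyan sphere covered √(2.1² + 1.8²) ≈ 2.8 units.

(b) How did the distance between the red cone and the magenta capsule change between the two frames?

-0.7

The distance was about 4.9 in the first image and 4.2 in the second, so they moved 0.7 units closer together.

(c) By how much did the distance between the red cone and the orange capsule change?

+0.7

Before: roughly 4.3 units apart; after: 5.0. That's 0.7 units further apart.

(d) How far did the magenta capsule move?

1.2

From (5.4, 4.0) to (6.6, 4.0), the magenta capsule covered √(1.2² + 0.0²) ≈ 1.2 units.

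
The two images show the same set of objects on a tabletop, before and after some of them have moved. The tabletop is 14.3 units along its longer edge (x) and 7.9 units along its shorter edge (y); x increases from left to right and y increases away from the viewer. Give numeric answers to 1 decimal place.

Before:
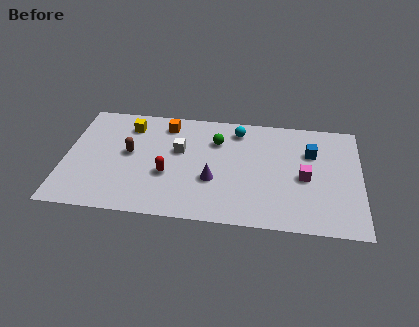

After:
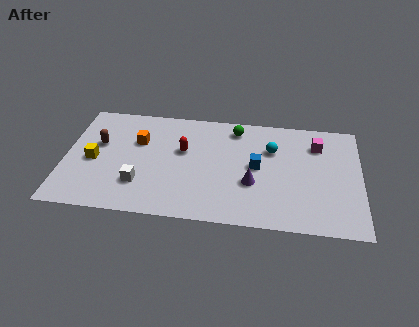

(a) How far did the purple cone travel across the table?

1.9

The purple cone moved from about (7.2, 2.9) to (9.1, 2.9), a distance of √(1.9² + 0.0²) ≈ 1.9.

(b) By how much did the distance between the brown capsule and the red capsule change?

+1.8

The distance was about 2.3 in the first image and 4.1 in the second, so they moved 1.8 units further apart.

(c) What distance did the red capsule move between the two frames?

1.9

The red capsule moved from about (5.0, 3.0) to (5.7, 4.8), a distance of √(0.7² + 1.8²) ≈ 1.9.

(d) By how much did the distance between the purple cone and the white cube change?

+2.9

They were about 2.5 units apart before and 5.4 after — 2.9 units further apart.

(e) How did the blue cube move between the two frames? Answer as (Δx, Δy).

(-2.6, -1.3)

The blue cube started near (11.9, 5.4) and ended near (9.3, 4.1).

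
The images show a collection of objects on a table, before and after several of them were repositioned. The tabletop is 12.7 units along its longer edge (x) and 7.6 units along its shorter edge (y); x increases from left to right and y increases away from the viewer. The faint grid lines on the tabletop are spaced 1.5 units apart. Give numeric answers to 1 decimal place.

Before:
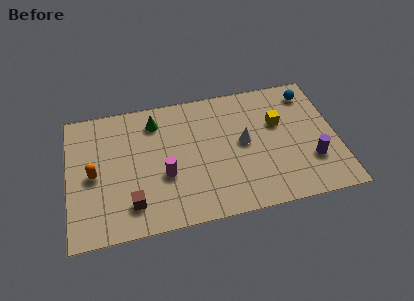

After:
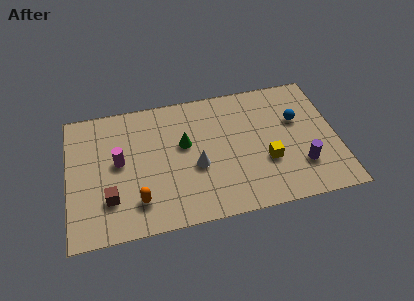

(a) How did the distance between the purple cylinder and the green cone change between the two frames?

-2.2

The distance was about 8.1 in the first image and 5.9 in the second, so they moved 2.2 units closer together.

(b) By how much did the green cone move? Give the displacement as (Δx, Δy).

(1.3, -1.6)

The green cone started near (4.2, 6.1) and ended near (5.5, 4.5).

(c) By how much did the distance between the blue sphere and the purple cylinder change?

-1.3

Before: roughly 4.0 units apart; after: 2.7. That's 1.3 units closer together.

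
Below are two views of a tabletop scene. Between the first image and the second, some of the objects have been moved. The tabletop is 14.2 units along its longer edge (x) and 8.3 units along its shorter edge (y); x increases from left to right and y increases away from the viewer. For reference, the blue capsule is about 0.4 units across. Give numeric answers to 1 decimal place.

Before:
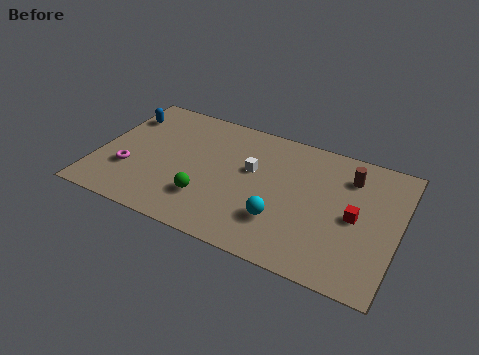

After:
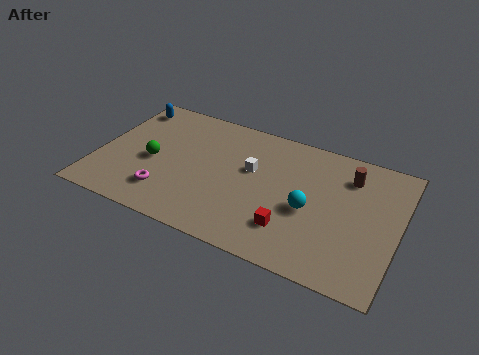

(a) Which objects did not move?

the white cube and the brown cylinder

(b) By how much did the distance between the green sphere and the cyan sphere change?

+4.0

Before: roughly 3.5 units apart; after: 7.5. That's 4.0 units further apart.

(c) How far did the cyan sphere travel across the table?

1.7

The cyan sphere moved from about (8.9, 2.4) to (10.1, 3.6), a distance of √(1.2² + 1.2²) ≈ 1.7.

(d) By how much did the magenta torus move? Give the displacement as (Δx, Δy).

(1.9, -0.8)

From the two frames, the magenta torus sits at roughly (1.6, 2.7) before and (3.5, 1.9) after.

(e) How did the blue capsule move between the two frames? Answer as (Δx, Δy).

(0.1, 0.7)

The blue capsule was at about (0.8, 6.3) and moved to about (0.9, 7.0).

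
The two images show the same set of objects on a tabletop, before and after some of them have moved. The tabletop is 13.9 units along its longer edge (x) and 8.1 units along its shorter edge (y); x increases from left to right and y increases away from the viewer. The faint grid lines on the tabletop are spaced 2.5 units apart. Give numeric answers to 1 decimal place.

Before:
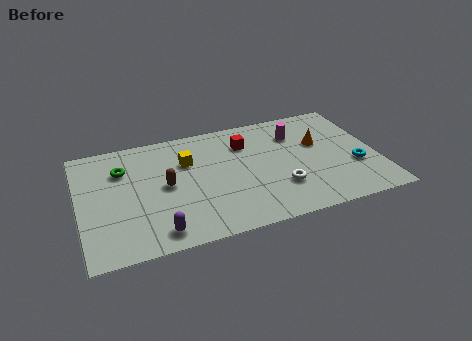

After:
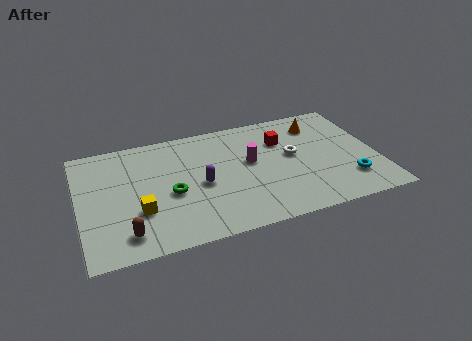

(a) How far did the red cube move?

1.7

The red cube was near (7.9, 6.0) before and (9.6, 5.7) after, so it travelled √(1.7² + 0.3²) ≈ 1.7 units.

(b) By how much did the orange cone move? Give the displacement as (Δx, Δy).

(0.1, 1.4)

The orange cone started near (11.3, 5.0) and ended near (11.4, 6.4).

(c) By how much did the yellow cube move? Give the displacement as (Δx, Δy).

(-2.4, -2.8)

The yellow cube was at about (5.1, 5.5) and moved to about (2.7, 2.7).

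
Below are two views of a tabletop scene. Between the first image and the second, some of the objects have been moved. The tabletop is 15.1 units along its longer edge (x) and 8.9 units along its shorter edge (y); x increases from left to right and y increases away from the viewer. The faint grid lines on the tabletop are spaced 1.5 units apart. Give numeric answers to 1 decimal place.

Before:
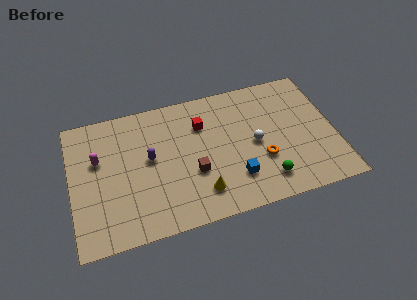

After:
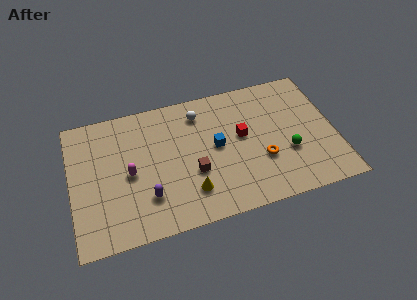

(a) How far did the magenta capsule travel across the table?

2.2

The magenta capsule was near (1.6, 5.6) before and (3.3, 4.2) after, so it travelled √(1.7² + 1.4²) ≈ 2.2 units.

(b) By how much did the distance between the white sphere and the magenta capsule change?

-3.8

They were about 9.0 units apart before and 5.2 after — 3.8 units closer together.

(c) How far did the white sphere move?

4.2

From (10.5, 4.3) to (7.5, 7.2), the white sphere covered √(3.0² + 2.9²) ≈ 4.2 units.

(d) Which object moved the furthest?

the white sphere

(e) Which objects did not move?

the orange torus and the brown cube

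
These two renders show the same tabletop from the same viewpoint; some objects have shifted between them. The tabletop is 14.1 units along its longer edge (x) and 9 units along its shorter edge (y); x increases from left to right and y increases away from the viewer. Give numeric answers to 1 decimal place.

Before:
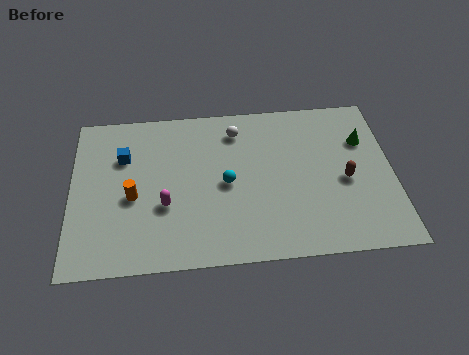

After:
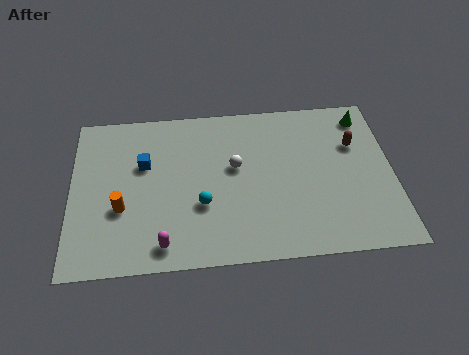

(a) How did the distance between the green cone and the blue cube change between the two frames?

-0.6

They were about 10.6 units apart before and 10.0 after — 0.6 units closer together.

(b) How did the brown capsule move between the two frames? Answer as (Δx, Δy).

(0.5, 2.0)

The brown capsule started near (12.0, 4.0) and ended near (12.5, 6.0).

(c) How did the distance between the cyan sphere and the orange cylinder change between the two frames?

-0.6

They were about 4.1 units apart before and 3.5 after — 0.6 units closer together.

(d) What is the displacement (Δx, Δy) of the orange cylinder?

(-0.5, -0.6)

The orange cylinder was at about (2.7, 3.9) and moved to about (2.2, 3.3).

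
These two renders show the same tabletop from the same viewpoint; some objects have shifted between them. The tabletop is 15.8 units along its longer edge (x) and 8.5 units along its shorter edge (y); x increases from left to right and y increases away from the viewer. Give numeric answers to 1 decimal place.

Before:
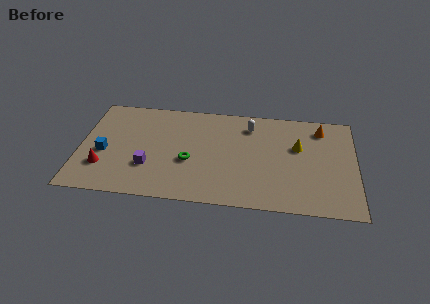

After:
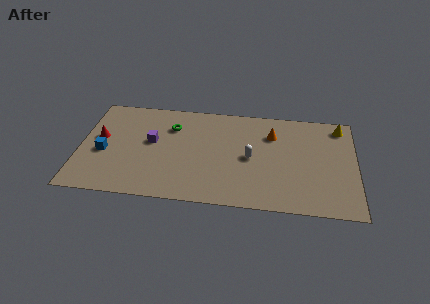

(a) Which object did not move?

the blue cube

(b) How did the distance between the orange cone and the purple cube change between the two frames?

-3.7

The distance was about 10.7 in the first image and 7.0 in the second, so they moved 3.7 units closer together.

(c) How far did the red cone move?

2.4

The red cone was near (1.4, 2.4) before and (1.1, 4.8) after, so it travelled √(0.3² + 2.4²) ≈ 2.4 units.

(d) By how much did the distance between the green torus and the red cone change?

-0.7

Before: roughly 5.0 units apart; after: 4.3. That's 0.7 units closer together.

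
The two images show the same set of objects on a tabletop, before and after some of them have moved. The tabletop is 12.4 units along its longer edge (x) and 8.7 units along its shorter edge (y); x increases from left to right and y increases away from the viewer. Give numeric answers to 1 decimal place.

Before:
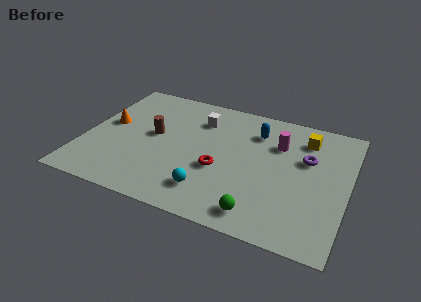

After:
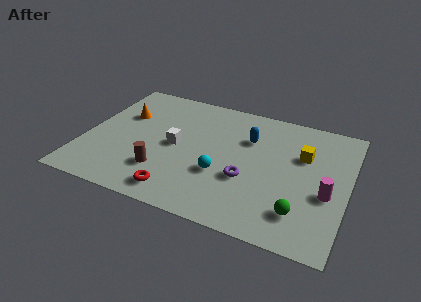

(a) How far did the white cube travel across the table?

2.5

The white cube was near (5.2, 6.6) before and (4.3, 4.3) after, so it travelled √(0.9² + 2.3²) ≈ 2.5 units.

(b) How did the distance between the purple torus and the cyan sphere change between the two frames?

-4.4

They were about 5.6 units apart before and 1.2 after — 4.4 units closer together.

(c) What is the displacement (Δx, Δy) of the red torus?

(-1.7, -2.2)

The red torus was at about (6.5, 3.4) and moved to about (4.8, 1.2).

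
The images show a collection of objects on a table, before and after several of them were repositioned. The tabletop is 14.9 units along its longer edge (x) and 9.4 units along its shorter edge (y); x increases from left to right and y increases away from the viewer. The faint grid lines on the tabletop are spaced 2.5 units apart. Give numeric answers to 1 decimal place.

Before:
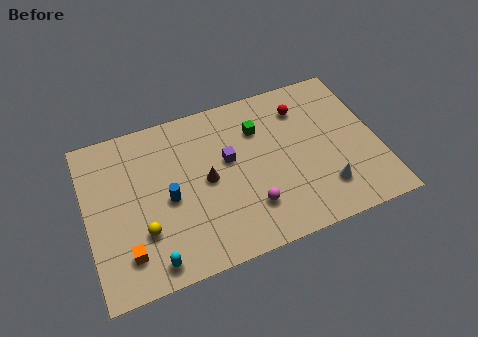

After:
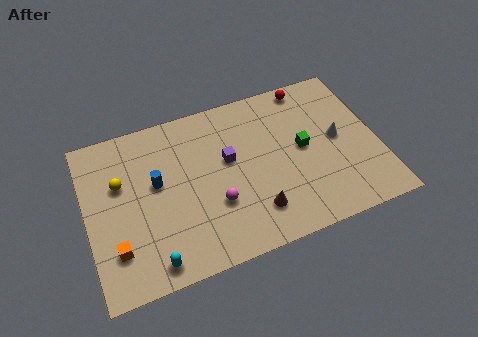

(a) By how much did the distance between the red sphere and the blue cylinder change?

+1.0

They were about 7.8 units apart before and 8.8 after — 1.0 units further apart.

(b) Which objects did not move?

the cyan capsule and the purple cube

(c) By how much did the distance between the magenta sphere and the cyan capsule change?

-1.3

The distance was about 5.3 in the first image and 4.0 in the second, so they moved 1.3 units closer together.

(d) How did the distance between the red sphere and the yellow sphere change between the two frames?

+0.6

The distance was about 9.7 in the first image and 10.3 in the second, so they moved 0.6 units further apart.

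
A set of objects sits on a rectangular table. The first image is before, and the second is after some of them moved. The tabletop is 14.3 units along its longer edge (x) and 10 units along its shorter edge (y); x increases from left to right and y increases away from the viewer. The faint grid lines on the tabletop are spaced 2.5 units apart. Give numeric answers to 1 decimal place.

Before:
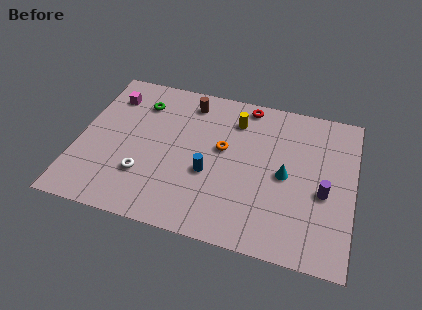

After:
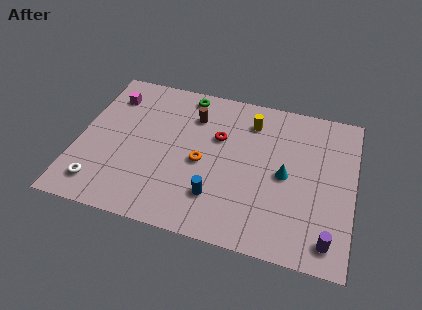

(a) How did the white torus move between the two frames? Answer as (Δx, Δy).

(-2.2, -1.2)

The white torus started near (3.6, 2.9) and ended near (1.4, 1.7).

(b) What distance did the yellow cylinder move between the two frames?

0.8

From (8.0, 7.8) to (8.8, 7.9), the yellow cylinder covered √(0.8² + 0.1²) ≈ 0.8 units.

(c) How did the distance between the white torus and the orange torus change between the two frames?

+1.0

They were about 4.8 units apart before and 5.8 after — 1.0 units further apart.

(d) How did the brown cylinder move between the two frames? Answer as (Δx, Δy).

(0.3, -0.9)

The brown cylinder started near (5.5, 8.4) and ended near (5.8, 7.5).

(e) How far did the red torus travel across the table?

2.9

From (8.5, 9.0) to (7.2, 6.4), the red torus covered √(1.3² + 2.6²) ≈ 2.9 units.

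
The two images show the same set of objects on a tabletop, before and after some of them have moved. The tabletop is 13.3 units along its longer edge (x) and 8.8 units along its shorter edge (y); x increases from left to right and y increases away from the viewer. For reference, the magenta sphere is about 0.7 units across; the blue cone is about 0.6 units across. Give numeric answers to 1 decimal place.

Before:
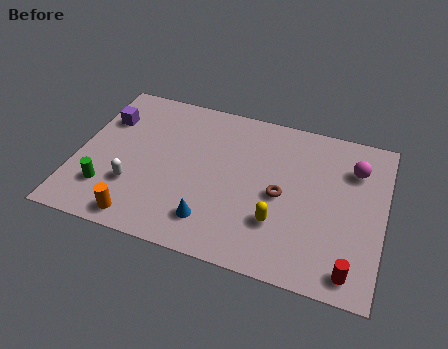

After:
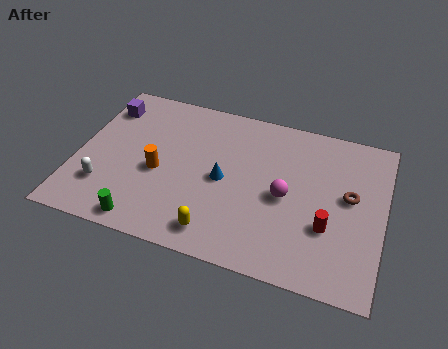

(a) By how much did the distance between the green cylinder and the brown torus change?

+1.8

They were about 7.6 units apart before and 9.4 after — 1.8 units further apart.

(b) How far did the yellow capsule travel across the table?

2.8

The yellow capsule was near (8.9, 2.6) before and (6.4, 1.3) after, so it travelled √(2.5² + 1.3²) ≈ 2.8 units.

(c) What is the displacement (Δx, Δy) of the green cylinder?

(1.8, -1.3)

The green cylinder started near (1.5, 2.2) and ended near (3.3, 0.9).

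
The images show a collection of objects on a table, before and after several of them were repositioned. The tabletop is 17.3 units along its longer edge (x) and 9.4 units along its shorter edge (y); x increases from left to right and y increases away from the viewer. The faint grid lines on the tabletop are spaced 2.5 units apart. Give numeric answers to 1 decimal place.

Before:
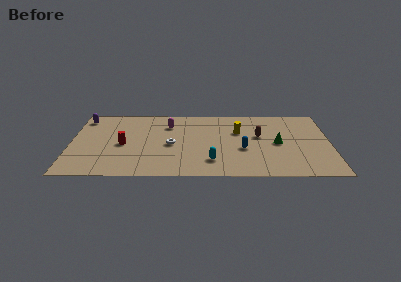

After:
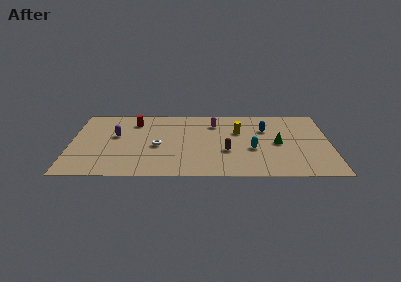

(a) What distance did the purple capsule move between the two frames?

3.3

The purple capsule moved from about (0.8, 7.9) to (3.0, 5.5), a distance of √(2.2² + 2.4²) ≈ 3.3.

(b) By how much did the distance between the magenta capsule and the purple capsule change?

+1.0

Before: roughly 5.8 units apart; after: 6.8. That's 1.0 units further apart.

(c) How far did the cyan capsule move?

3.1

The cyan capsule was near (9.4, 2.1) before and (12.1, 3.7) after, so it travelled √(2.7² + 1.6²) ≈ 3.1 units.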